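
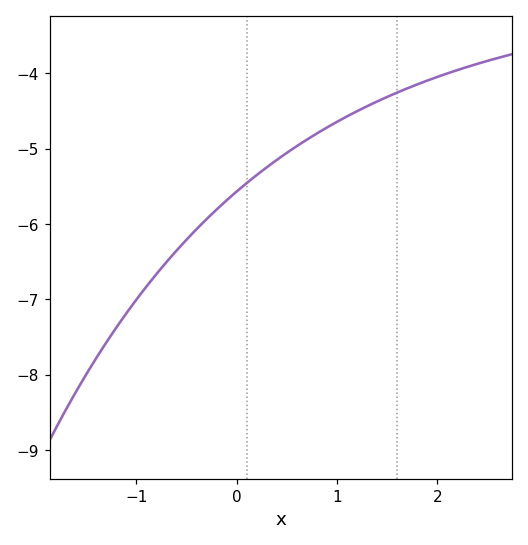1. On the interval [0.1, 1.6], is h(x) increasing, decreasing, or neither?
increasing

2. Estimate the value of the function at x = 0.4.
-5.15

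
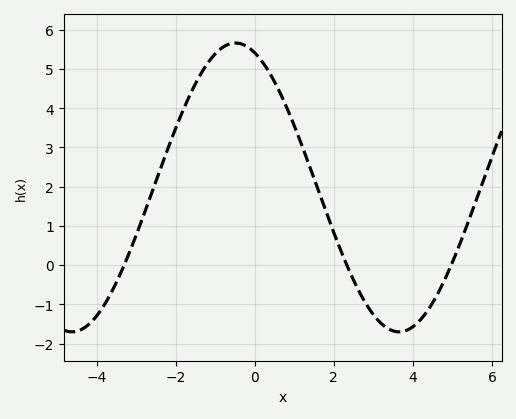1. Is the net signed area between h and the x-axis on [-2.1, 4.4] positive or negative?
positive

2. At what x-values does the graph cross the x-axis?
-3.3, 2.33, 4.97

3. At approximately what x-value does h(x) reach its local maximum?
-0.488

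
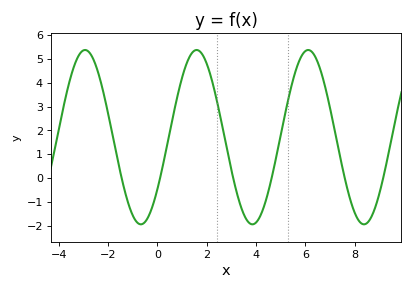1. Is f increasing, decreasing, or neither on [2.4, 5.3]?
neither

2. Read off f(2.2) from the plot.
4.1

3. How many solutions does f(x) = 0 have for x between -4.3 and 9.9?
6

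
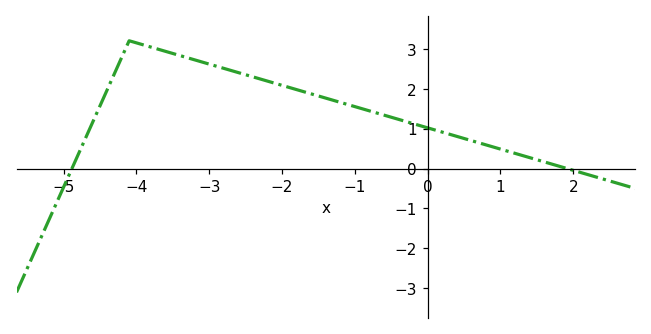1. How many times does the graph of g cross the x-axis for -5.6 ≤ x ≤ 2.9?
2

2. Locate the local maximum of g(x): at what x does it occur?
-4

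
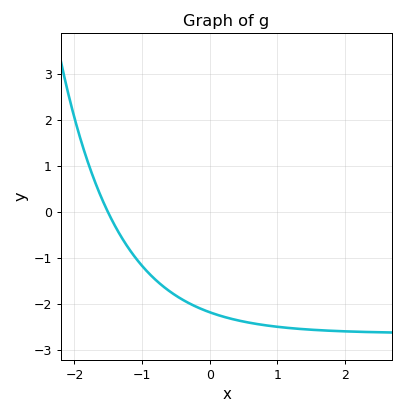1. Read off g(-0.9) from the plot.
-1.33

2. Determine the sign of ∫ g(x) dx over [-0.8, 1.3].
negative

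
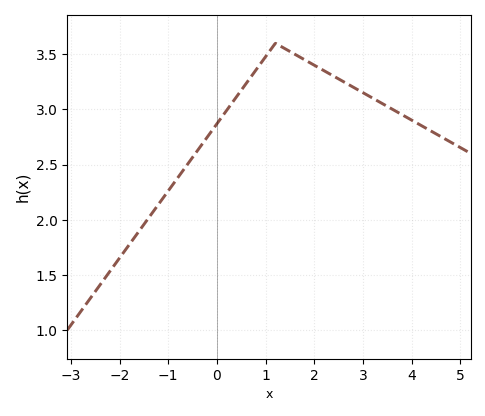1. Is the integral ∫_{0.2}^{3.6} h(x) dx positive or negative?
positive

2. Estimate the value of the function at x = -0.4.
2.65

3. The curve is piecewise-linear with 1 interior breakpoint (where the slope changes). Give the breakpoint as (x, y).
(1.2, 3.6)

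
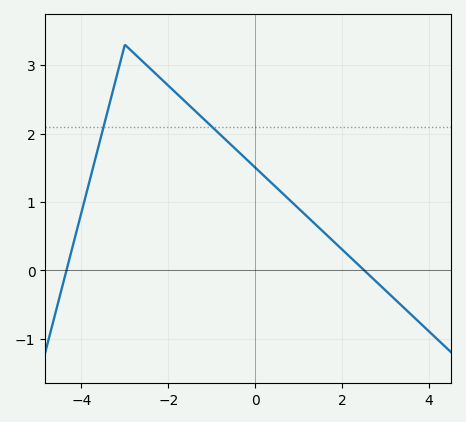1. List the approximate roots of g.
-4.34, 2.51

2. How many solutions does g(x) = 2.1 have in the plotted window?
2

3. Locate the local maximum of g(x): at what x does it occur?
-3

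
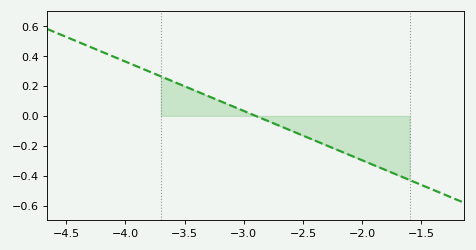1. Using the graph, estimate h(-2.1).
-0.26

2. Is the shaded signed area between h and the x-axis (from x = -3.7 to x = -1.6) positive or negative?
negative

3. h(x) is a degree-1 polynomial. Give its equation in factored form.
y = -0.33(x + 2.9)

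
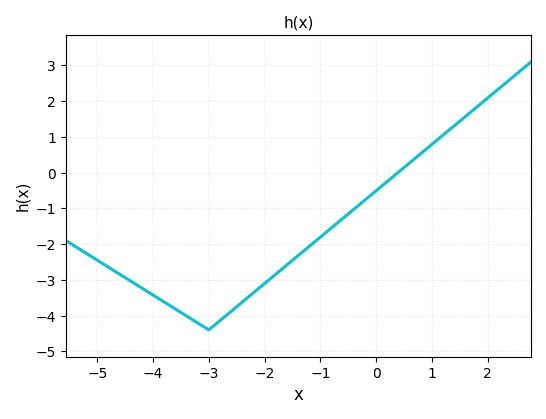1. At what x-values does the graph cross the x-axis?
0.394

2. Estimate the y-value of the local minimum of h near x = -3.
-4.4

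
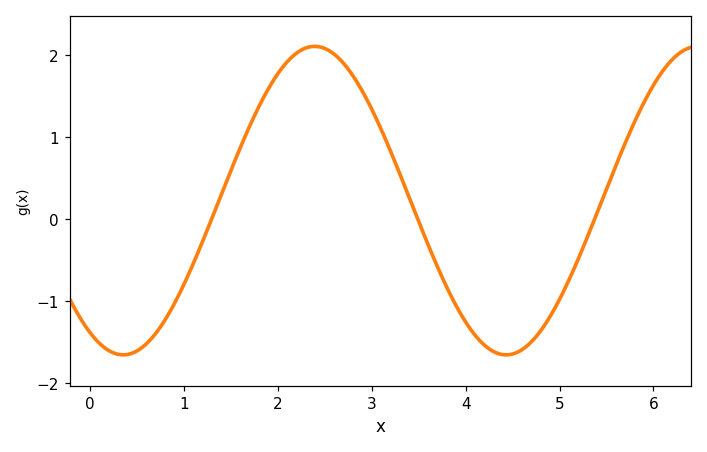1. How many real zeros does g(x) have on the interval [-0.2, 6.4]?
3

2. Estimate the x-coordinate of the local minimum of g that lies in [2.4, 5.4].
4.43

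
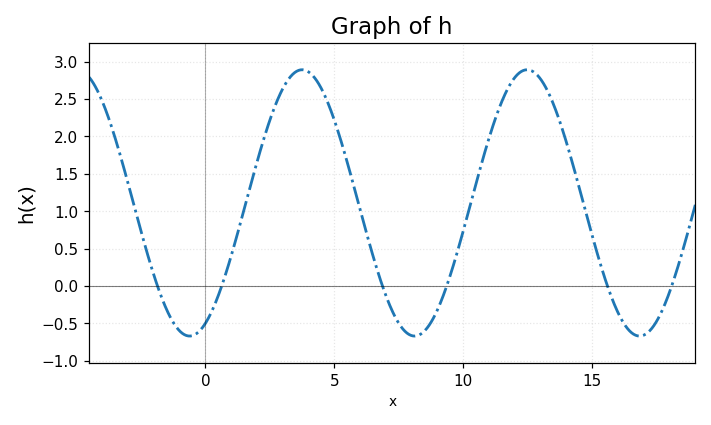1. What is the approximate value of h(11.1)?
2.08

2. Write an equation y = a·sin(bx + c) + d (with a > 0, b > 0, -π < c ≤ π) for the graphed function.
y = 1.78sin(0.72x - 1.13) + 1.11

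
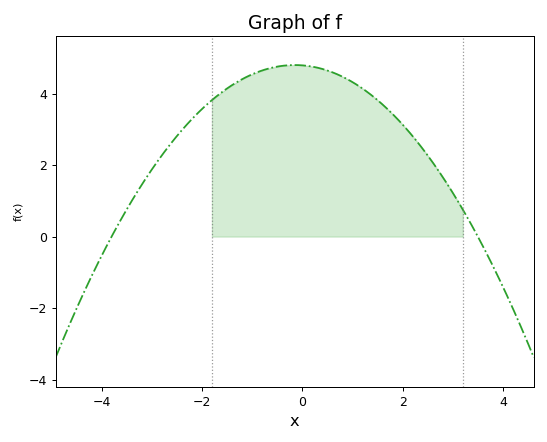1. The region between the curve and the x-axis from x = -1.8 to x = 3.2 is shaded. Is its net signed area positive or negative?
positive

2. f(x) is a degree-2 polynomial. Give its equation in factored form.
y = -0.36(x + 3.8)(x - 3.5)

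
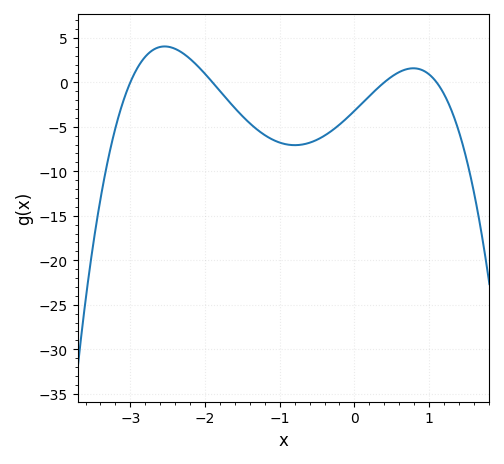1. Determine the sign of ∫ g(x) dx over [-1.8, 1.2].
negative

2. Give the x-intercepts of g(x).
-3, -1.9, 0.4, 1.1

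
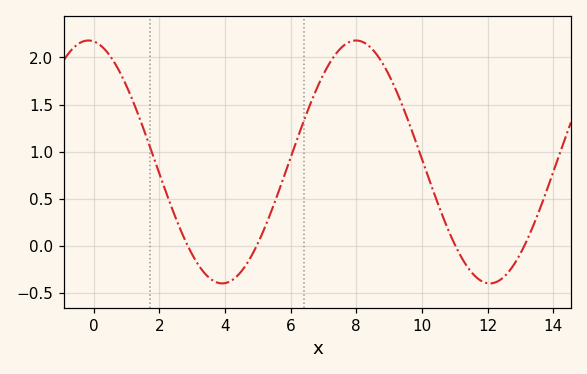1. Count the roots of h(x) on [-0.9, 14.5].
4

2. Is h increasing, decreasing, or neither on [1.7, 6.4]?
neither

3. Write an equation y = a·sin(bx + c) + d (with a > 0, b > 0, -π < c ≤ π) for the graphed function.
y = 1.29sin(0.77x + 1.7) + 0.89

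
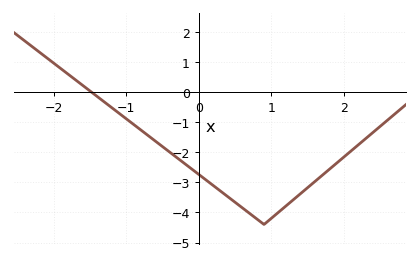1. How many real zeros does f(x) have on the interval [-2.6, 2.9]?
1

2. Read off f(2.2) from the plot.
-1.7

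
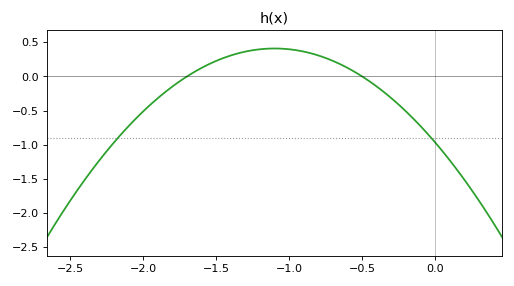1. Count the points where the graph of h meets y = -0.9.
2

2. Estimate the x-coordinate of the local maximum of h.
-1.1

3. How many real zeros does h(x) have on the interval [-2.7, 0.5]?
2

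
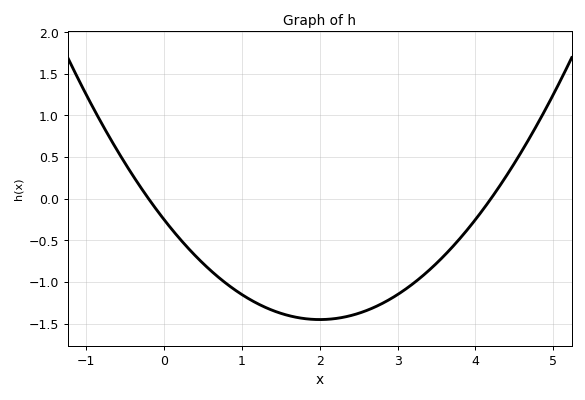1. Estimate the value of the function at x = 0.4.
-0.7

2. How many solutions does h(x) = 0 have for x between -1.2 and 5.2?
2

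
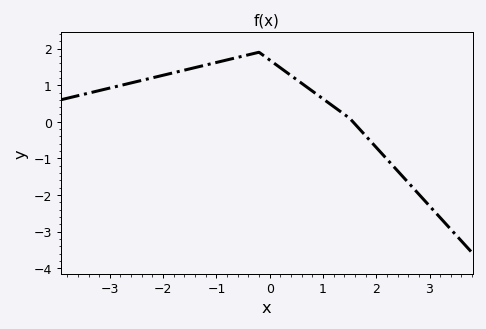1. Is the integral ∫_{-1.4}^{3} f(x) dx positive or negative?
positive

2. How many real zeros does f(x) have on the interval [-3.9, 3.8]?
1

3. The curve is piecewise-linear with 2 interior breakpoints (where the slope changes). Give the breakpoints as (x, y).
(-0.2, 1.9); (1.5, 0.1)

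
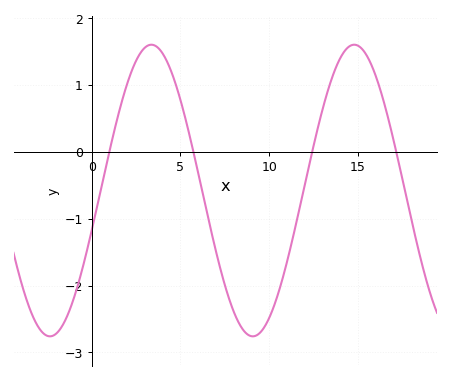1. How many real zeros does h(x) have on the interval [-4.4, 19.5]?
4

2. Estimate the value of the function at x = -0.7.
-1.9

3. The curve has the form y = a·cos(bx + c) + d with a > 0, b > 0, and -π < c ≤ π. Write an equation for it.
y = 2.18cos(0.55x - 1.9) - 0.58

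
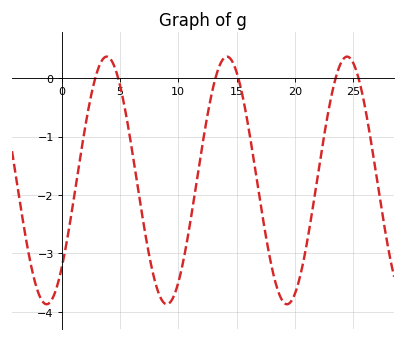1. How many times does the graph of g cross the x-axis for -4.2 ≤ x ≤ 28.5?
6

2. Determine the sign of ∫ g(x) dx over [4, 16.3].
negative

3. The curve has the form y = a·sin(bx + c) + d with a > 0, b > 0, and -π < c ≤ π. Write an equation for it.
y = 2.12sin(0.61x - 0.79) - 1.75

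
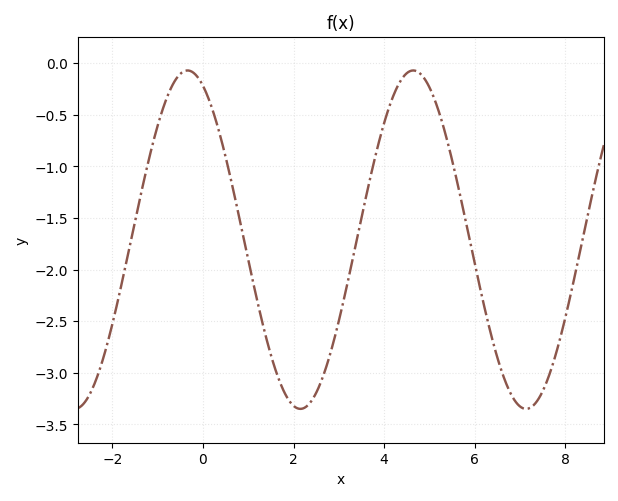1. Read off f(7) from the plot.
-3.33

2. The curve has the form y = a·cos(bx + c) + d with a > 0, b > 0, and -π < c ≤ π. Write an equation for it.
y = 1.64cos(1.26x + 0.43) - 1.71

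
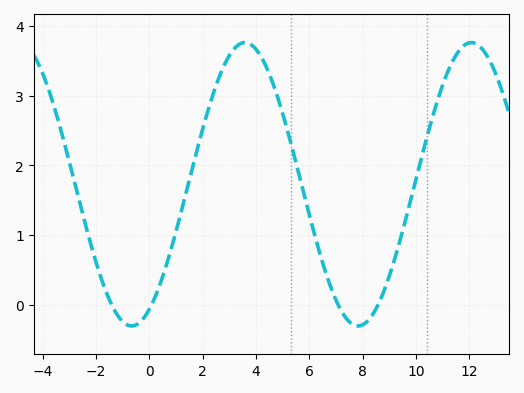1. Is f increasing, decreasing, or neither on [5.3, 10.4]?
neither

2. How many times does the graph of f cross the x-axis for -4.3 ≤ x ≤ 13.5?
4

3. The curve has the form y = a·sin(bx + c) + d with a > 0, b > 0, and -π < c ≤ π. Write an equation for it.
y = 2.03sin(0.74x - 1.1) + 1.73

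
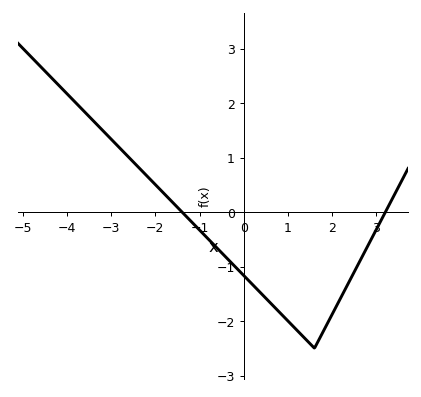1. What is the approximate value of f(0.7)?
-1.7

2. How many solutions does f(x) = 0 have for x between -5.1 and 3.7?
2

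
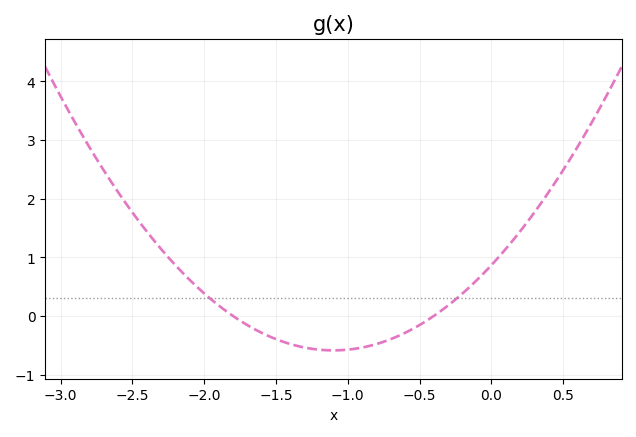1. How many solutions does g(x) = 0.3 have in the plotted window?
2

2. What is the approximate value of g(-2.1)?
0.6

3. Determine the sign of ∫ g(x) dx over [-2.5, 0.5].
positive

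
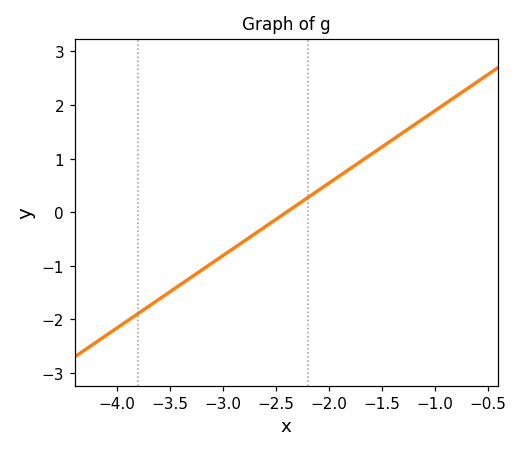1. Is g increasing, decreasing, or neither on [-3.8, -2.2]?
increasing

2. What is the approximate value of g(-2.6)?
-0.27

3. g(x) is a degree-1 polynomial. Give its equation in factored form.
y = 1.35(x + 2.4)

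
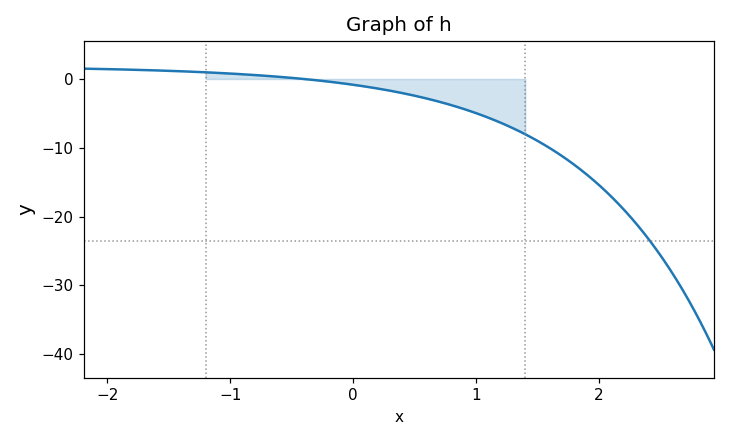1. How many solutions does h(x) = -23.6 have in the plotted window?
1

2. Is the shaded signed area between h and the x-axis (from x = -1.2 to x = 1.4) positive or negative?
negative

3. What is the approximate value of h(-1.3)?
1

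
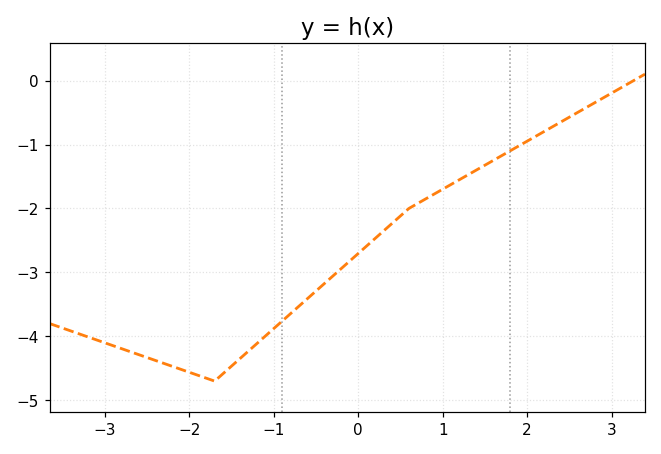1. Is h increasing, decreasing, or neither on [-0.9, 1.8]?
increasing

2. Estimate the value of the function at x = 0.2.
-2.47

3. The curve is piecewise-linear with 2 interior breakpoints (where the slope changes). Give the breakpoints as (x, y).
(-1.7, -4.7); (0.6, -2)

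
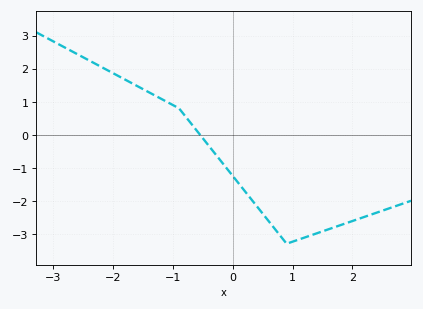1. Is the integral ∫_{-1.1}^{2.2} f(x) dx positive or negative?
negative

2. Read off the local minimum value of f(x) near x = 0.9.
-3.3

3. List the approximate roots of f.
-0.549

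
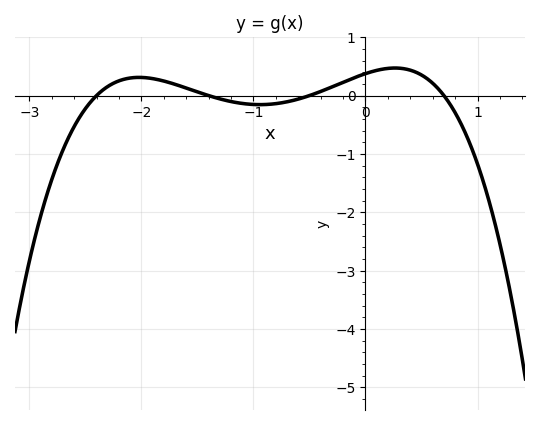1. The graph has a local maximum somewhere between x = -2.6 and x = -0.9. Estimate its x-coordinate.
-2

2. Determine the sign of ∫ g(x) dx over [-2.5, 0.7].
positive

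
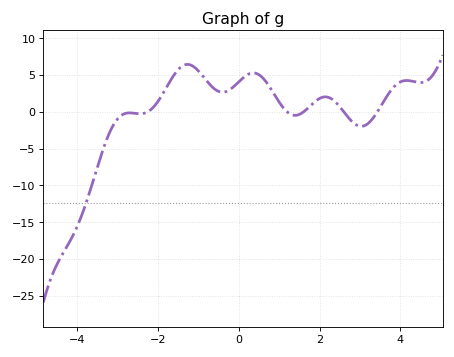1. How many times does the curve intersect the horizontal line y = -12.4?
1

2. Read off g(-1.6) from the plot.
5.01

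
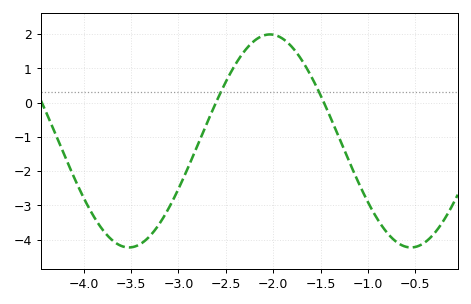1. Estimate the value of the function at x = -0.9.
-3.4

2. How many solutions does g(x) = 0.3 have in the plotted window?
2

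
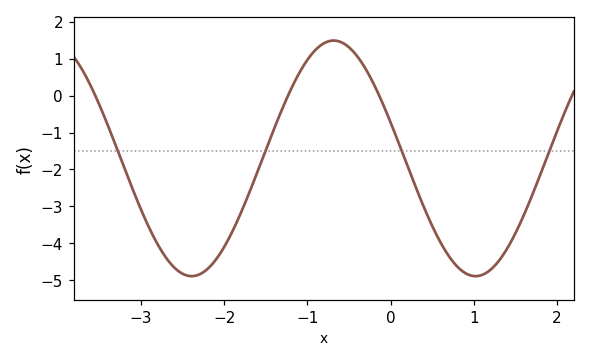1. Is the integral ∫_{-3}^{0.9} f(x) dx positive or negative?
negative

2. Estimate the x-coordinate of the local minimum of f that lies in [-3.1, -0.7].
-2.4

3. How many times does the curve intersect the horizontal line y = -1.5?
4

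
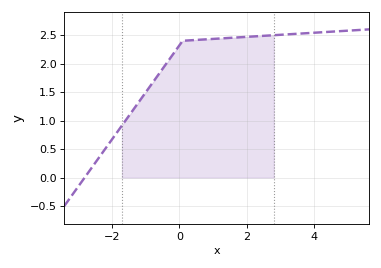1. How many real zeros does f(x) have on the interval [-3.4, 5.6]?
1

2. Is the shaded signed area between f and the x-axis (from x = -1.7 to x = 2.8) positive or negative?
positive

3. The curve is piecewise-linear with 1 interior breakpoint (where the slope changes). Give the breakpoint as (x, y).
(0.1, 2.4)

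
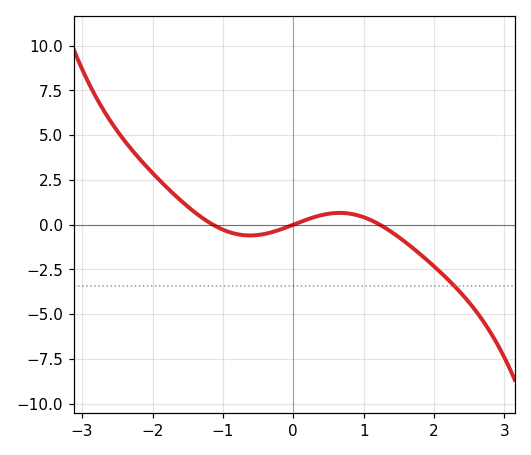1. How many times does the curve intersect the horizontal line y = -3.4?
1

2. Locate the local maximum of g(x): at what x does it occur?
0.658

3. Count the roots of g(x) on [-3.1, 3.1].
3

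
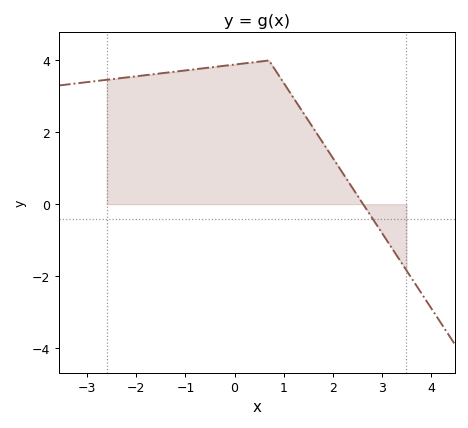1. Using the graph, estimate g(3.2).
-1.2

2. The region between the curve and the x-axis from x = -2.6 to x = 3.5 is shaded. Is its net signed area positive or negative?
positive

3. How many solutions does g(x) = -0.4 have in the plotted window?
1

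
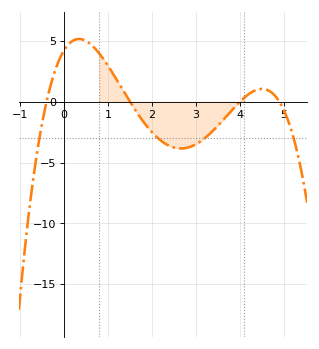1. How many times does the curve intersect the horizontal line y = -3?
4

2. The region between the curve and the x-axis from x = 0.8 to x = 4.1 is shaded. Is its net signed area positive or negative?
negative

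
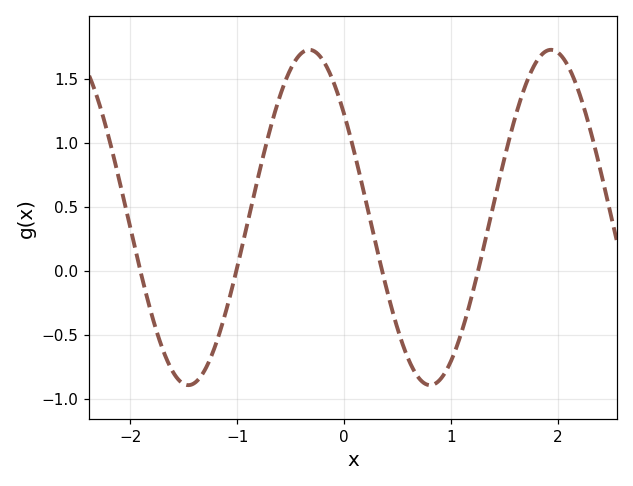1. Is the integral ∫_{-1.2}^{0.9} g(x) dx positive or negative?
positive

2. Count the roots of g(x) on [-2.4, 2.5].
4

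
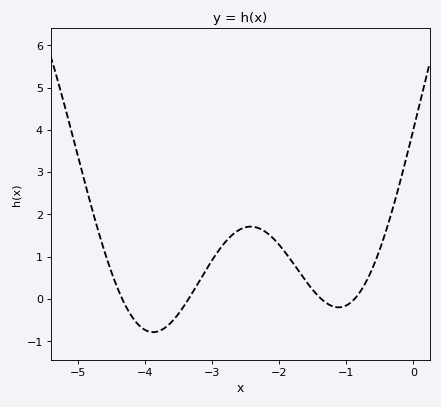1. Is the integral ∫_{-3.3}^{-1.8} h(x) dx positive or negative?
positive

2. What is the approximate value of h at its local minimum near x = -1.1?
-0.197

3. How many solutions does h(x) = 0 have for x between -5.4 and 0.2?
4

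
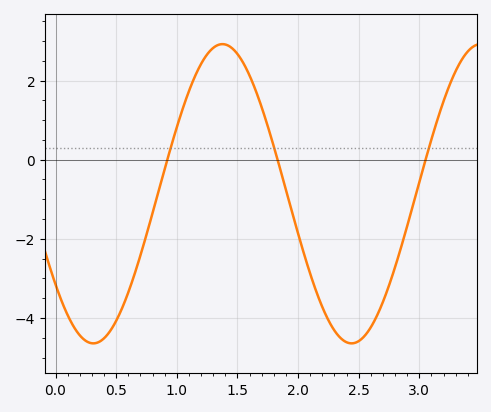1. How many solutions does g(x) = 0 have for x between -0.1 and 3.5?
3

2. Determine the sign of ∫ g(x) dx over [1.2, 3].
negative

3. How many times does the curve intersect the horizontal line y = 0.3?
3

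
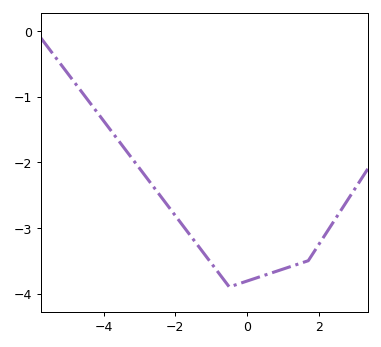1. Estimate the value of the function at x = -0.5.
-3.9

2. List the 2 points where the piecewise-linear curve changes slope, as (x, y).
(-0.5, -3.9); (1.7, -3.5)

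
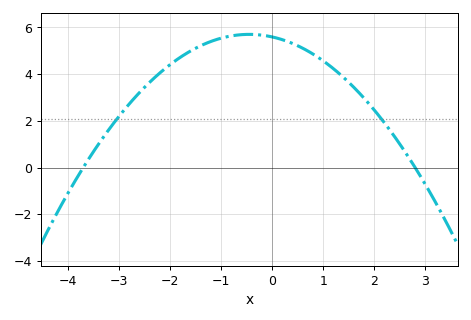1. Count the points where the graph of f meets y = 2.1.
2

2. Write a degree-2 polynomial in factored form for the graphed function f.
y = -0.54(x + 3.7)(x - 2.8)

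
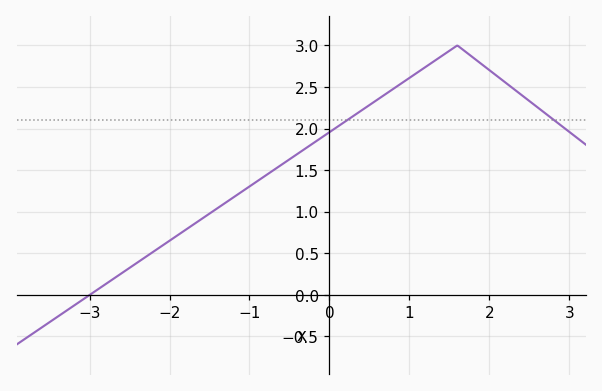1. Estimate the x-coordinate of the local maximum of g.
1.6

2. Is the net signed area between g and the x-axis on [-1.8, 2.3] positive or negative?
positive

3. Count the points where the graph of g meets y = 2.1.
2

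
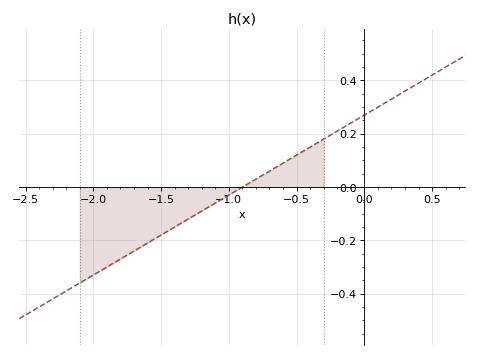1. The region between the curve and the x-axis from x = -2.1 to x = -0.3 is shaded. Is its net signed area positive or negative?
negative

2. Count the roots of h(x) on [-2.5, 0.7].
1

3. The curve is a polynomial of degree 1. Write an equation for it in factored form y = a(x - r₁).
y = 0.3(x + 0.9)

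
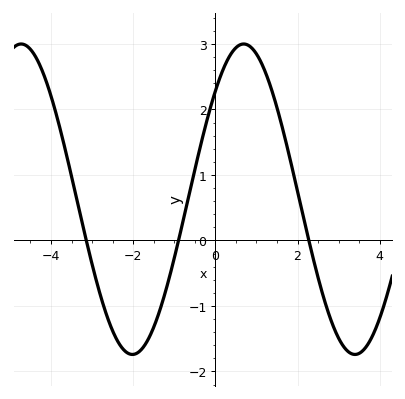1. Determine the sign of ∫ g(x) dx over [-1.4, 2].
positive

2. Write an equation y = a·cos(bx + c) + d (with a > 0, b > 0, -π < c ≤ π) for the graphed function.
y = 2.37cos(1.16x - 0.8) + 0.63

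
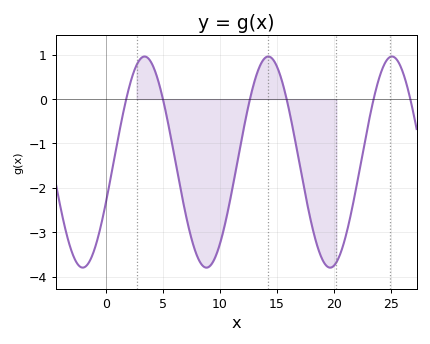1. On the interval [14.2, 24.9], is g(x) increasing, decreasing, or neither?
neither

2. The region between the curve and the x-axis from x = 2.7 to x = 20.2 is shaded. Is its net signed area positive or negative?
negative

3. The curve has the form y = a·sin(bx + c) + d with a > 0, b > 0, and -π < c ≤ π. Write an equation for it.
y = 2.38sin(0.58x - 0.402) - 1.42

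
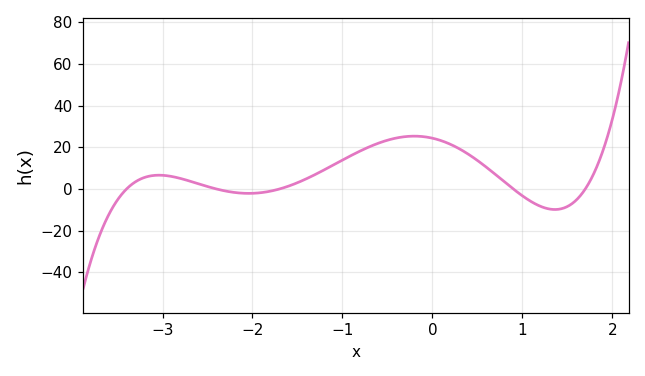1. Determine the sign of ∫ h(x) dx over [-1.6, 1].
positive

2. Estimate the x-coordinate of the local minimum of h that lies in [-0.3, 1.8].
1.36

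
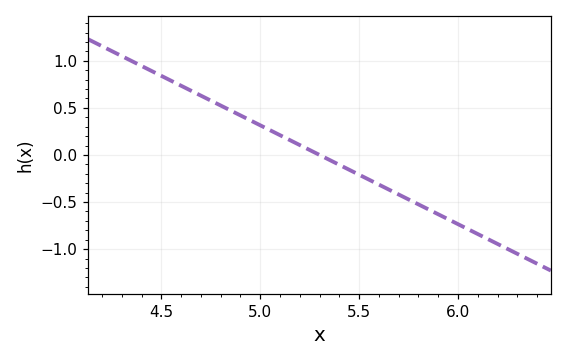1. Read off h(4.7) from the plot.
0.65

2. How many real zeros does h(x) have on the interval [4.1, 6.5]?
1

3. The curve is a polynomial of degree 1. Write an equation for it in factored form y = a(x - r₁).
y = -1.05(x - 5.3)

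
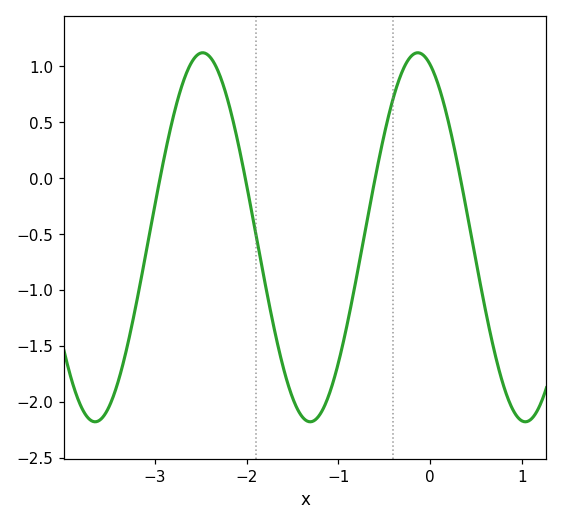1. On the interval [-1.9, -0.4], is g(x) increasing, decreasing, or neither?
neither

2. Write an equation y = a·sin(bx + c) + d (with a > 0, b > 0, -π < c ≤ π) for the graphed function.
y = 1.65sin(2.68x + 1.93) - 0.53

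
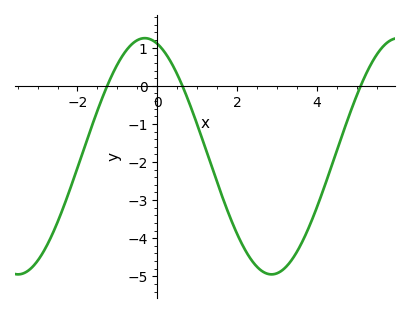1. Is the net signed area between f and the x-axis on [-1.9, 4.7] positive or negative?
negative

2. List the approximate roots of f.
-1.2, 0.6, 5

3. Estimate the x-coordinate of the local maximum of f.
-0.4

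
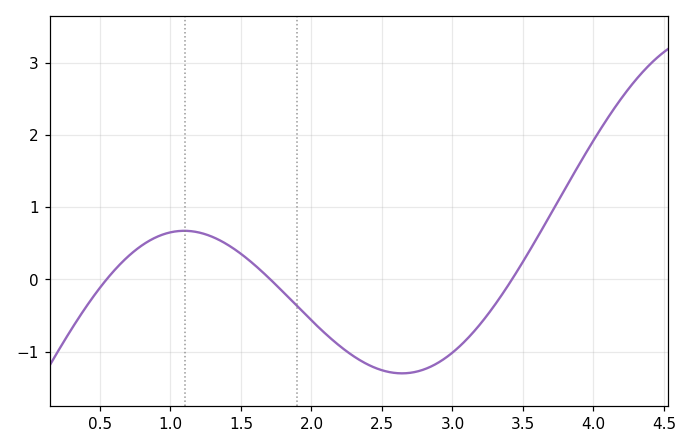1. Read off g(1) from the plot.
0.7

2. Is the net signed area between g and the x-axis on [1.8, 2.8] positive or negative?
negative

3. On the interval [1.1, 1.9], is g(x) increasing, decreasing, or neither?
decreasing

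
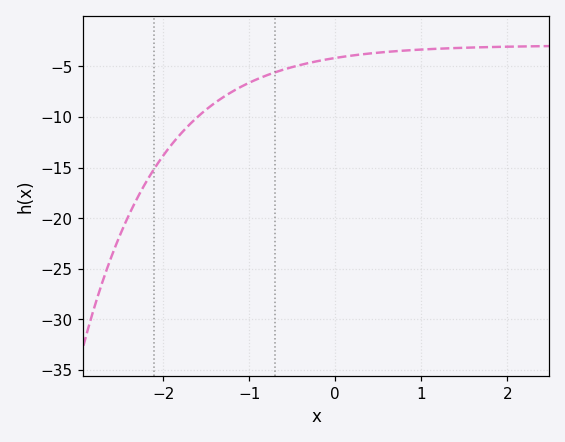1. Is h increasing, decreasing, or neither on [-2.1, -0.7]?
increasing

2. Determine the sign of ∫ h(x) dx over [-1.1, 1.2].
negative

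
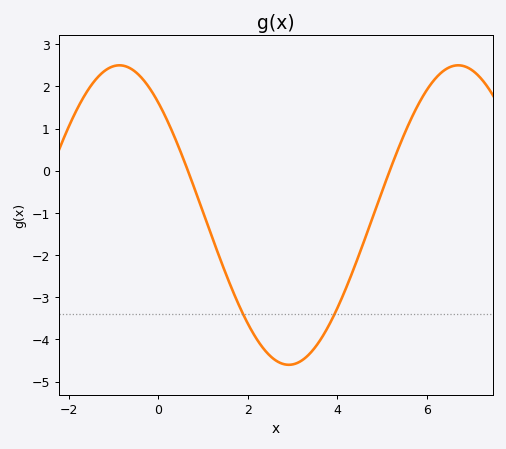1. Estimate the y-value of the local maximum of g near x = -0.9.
2.5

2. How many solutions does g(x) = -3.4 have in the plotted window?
2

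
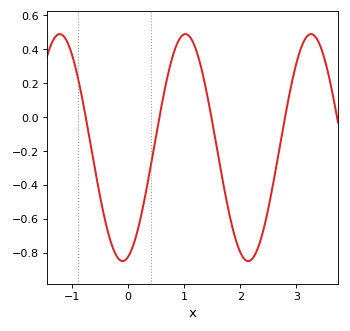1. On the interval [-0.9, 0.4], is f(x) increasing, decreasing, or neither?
neither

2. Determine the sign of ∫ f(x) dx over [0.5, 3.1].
negative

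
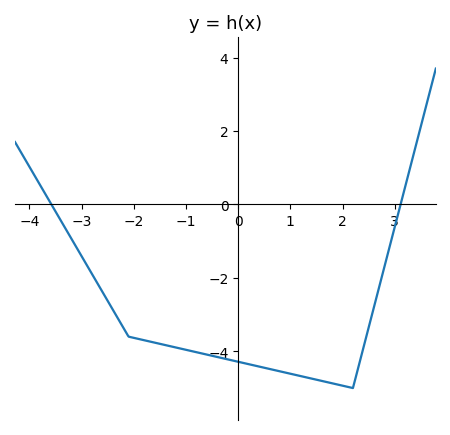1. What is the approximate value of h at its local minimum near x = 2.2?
-5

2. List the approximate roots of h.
-3.58, 3.11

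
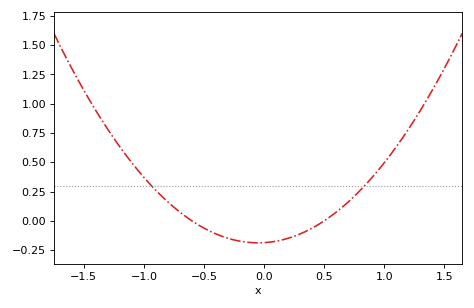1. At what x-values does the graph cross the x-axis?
-0.6, 0.5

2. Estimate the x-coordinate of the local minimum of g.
-0.05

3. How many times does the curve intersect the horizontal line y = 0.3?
2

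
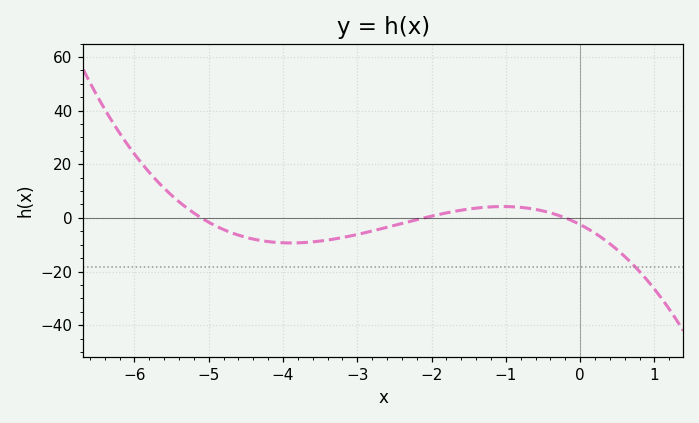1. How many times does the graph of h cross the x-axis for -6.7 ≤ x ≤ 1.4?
3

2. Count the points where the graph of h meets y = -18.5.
1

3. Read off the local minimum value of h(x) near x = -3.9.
-9.35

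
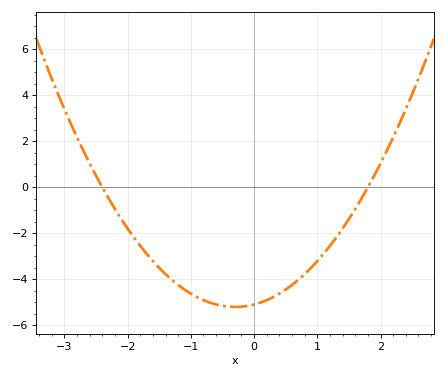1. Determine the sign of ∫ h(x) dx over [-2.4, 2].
negative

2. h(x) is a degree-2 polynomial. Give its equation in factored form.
y = 1.18(x + 2.4)(x - 1.8)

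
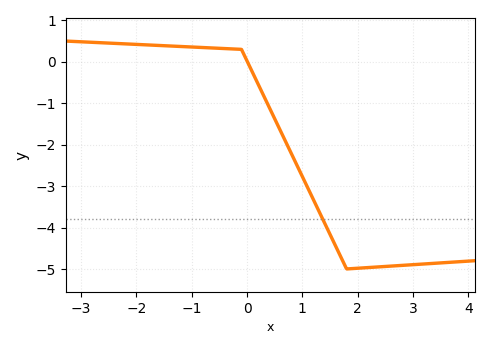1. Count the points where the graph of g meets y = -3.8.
1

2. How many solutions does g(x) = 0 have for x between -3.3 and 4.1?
1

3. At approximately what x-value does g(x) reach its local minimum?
1.8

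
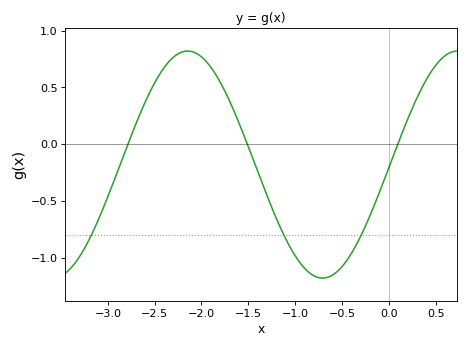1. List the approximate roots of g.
-2.8, -1.5, 0.1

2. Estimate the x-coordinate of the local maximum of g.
-2.1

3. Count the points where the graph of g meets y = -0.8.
3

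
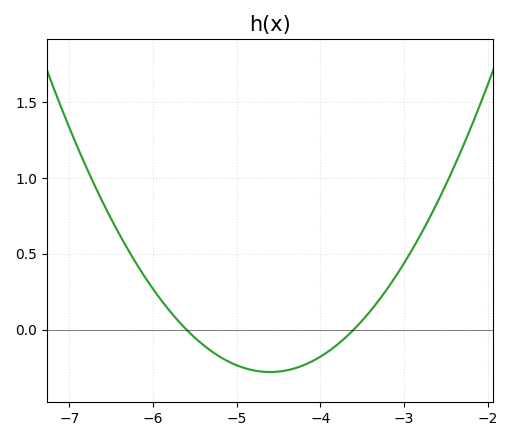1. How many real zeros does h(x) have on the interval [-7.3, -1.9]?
2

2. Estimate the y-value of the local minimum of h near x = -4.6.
-0.3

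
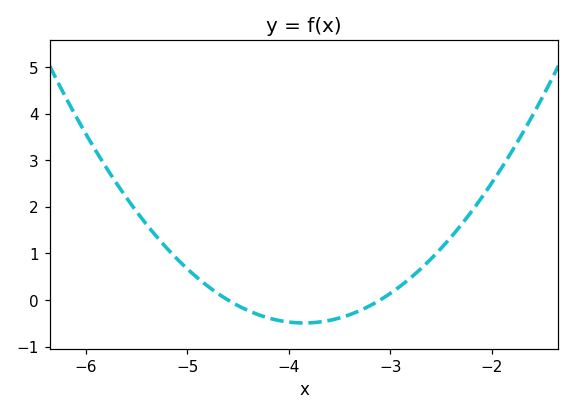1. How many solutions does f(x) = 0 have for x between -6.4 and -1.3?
2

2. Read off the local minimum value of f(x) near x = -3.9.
-0.5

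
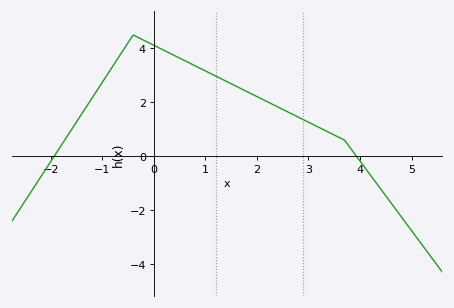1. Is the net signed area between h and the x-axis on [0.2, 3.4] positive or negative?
positive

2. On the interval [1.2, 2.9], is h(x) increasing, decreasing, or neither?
decreasing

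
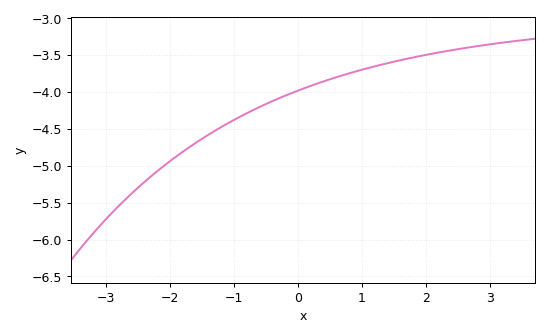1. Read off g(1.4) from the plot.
-3.61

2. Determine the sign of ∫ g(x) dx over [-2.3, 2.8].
negative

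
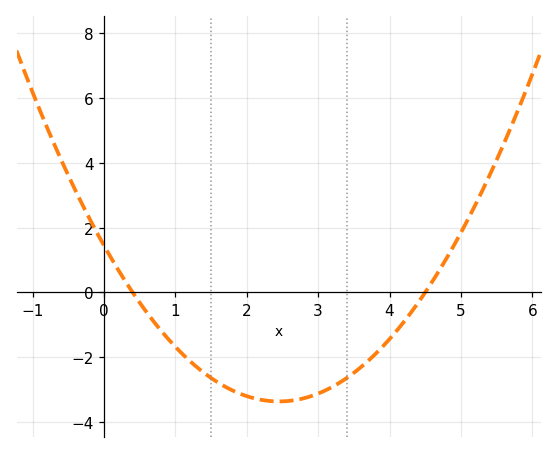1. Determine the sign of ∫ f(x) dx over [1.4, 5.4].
negative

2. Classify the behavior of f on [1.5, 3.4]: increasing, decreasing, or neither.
neither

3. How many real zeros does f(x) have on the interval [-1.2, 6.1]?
2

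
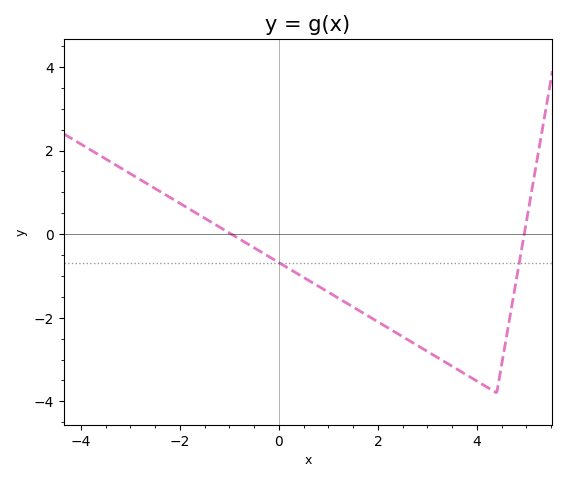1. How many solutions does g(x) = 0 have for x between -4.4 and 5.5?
2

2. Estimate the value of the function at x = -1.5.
0.4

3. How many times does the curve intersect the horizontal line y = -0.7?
2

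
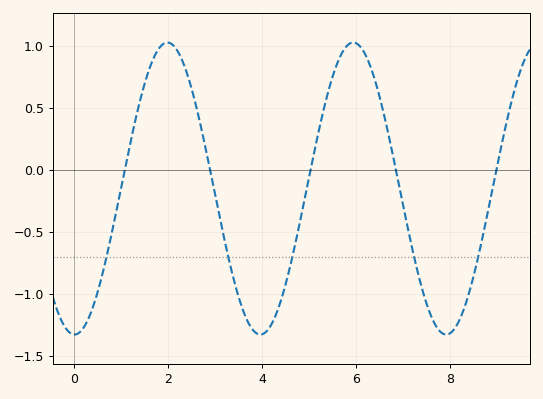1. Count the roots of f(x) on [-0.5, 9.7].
5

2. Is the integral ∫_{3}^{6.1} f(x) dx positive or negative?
negative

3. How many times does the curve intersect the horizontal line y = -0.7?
5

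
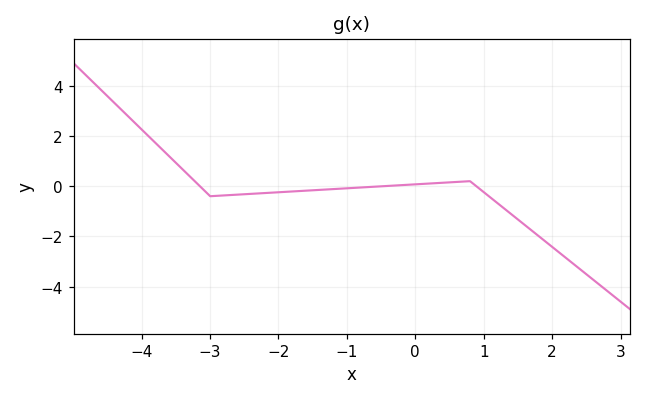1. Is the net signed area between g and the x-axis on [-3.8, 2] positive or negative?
negative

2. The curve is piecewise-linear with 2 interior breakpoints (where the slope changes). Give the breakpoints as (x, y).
(-3, -0.4); (0.8, 0.2)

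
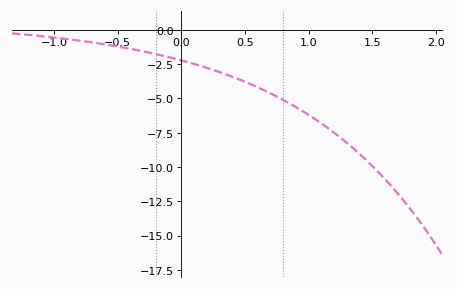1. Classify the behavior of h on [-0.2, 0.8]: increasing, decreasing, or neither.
decreasing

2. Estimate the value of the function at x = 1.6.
-10.8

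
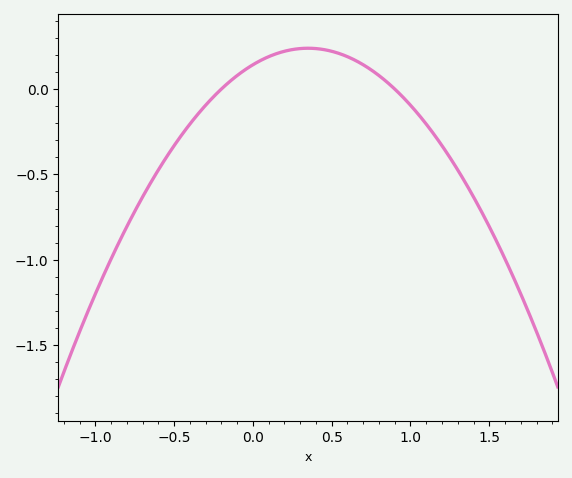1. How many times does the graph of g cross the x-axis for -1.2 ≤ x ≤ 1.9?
2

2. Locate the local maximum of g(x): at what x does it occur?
0.35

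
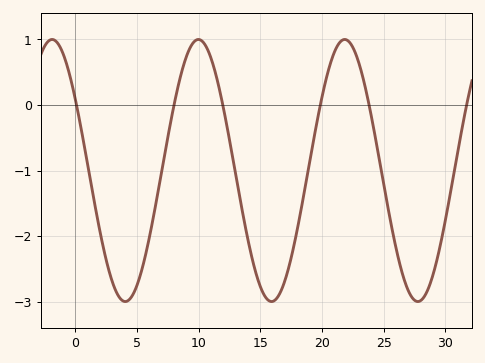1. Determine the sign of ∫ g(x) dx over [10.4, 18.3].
negative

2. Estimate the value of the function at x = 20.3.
0.368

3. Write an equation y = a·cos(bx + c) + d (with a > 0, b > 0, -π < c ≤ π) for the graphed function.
y = 2cos(0.53x + 0.99) - 1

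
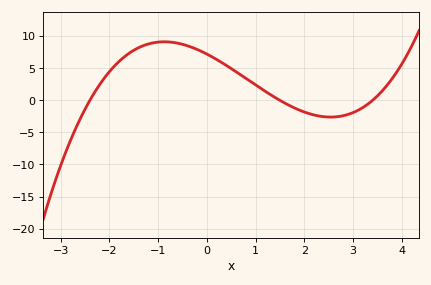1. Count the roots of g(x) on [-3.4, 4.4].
3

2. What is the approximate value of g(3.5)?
0.696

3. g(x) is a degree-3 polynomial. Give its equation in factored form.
y = 0.59(x + 2.4)(x - 1.5)(x - 3.4)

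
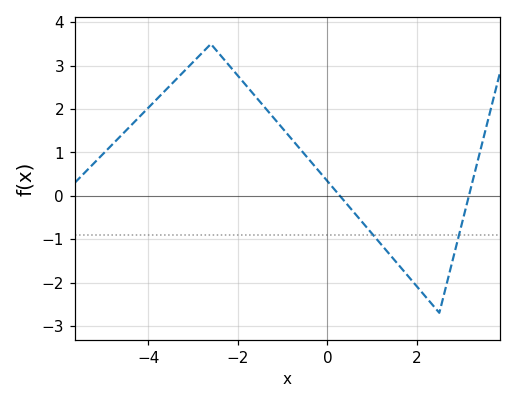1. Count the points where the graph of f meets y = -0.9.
2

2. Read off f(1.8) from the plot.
-1.85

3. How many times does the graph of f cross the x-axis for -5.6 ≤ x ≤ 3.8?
2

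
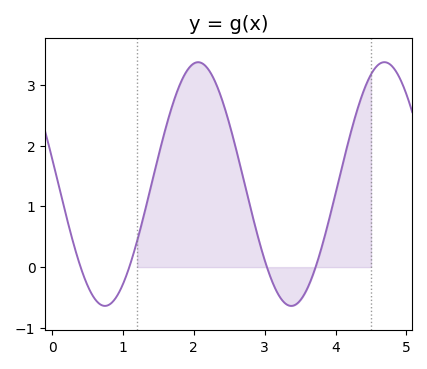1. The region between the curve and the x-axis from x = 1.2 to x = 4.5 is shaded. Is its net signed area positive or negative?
positive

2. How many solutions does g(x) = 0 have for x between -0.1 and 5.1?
4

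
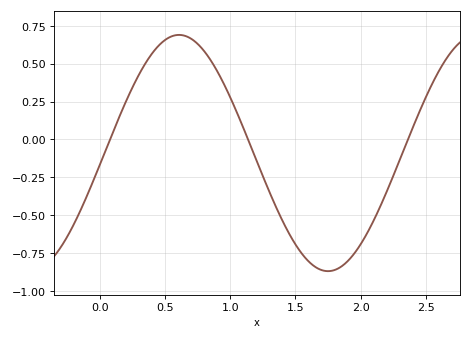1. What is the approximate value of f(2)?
-0.692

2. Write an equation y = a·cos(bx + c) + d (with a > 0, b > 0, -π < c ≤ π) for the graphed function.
y = 0.78cos(2.75x - 1.67) - 0.09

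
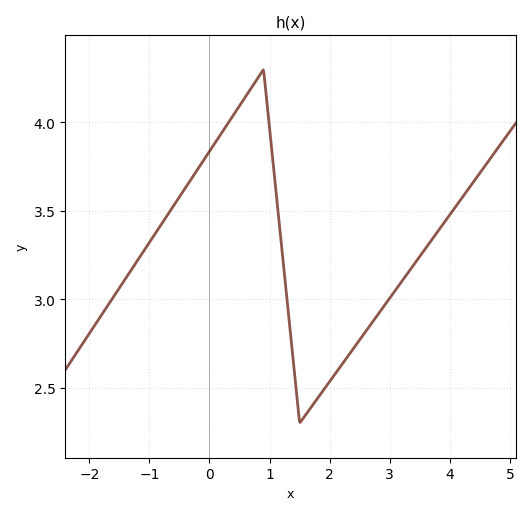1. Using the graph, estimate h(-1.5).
3.05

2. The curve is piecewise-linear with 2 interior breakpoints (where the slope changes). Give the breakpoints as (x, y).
(0.9, 4.3); (1.5, 2.3)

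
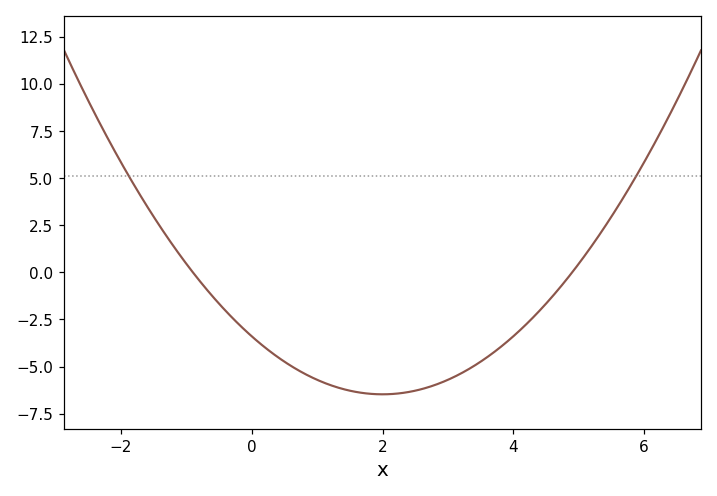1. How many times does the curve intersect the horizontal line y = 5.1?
2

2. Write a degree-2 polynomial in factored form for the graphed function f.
y = 0.77(x + 0.9)(x - 4.9)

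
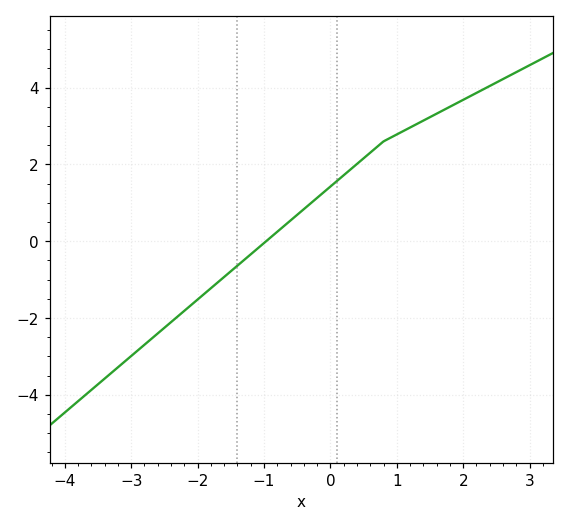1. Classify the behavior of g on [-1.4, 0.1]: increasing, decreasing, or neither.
increasing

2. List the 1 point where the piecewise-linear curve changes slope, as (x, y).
(0.8, 2.6)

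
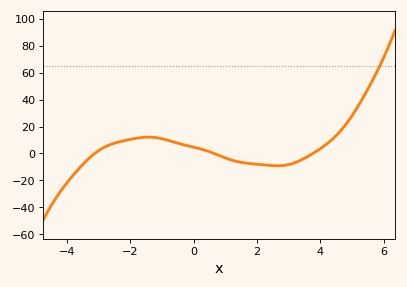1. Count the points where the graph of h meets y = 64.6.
1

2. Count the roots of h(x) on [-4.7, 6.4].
3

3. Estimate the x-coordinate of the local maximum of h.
-1.42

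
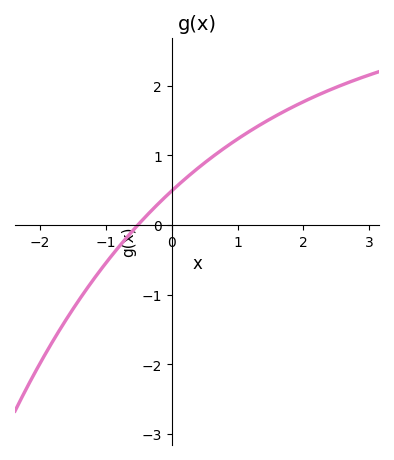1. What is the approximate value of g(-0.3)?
0.2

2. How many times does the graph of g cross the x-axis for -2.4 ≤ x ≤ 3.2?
1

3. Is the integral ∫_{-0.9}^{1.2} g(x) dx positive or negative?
positive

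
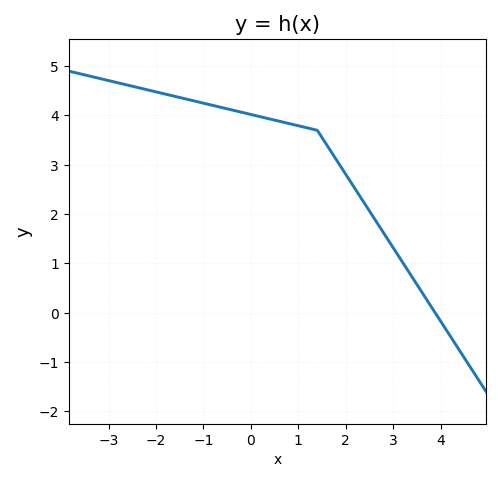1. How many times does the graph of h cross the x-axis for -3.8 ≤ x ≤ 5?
1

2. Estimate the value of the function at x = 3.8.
0.1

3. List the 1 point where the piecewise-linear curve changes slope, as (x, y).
(1.4, 3.7)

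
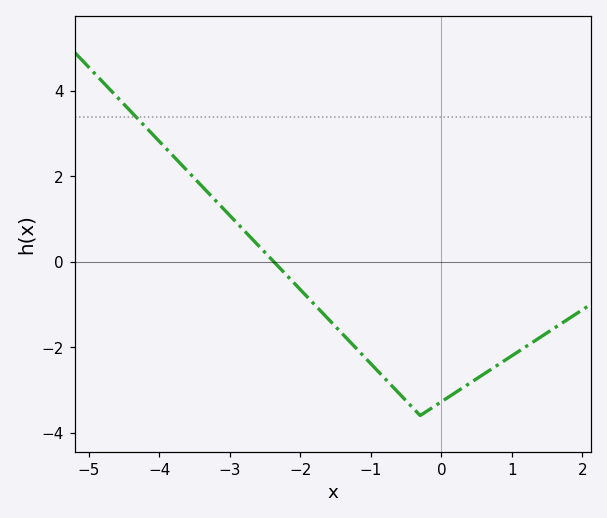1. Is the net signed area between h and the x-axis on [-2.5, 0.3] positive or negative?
negative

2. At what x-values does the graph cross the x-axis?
-2.38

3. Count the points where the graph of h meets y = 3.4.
1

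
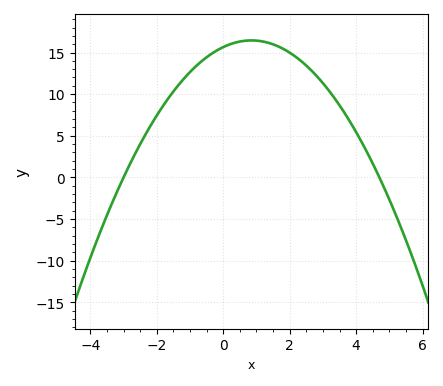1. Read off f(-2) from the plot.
7.44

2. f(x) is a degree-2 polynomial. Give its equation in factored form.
y = -1.11(x + 3)(x - 4.7)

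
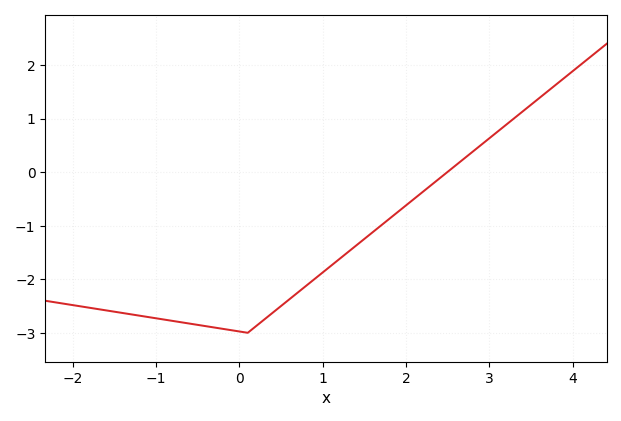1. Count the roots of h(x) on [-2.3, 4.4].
1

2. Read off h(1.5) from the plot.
-1.25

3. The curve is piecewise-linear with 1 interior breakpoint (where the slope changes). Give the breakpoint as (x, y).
(0.1, -3)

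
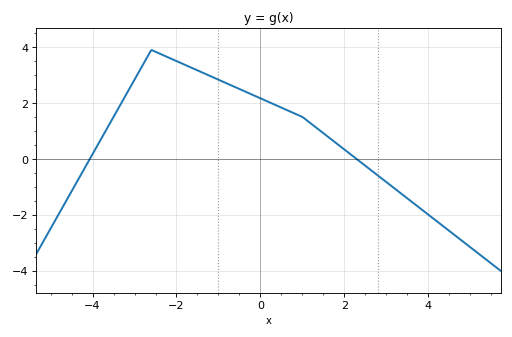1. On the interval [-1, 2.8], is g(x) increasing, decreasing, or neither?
decreasing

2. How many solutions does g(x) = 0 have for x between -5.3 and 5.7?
2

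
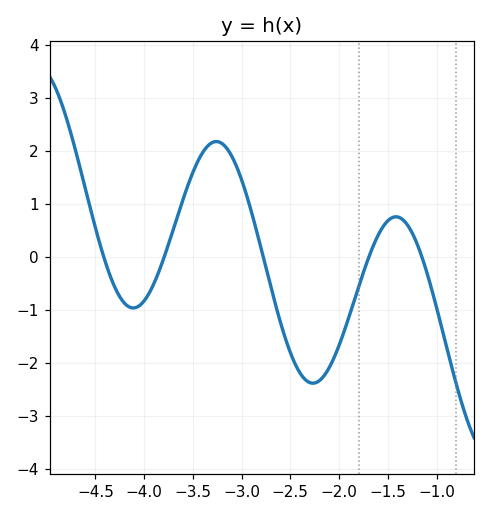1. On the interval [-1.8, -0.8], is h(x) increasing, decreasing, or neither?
neither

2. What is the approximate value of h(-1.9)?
-1.14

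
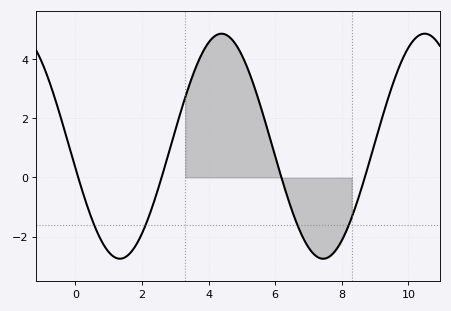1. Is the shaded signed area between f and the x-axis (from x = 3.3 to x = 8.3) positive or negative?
positive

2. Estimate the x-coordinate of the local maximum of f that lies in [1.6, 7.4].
4.4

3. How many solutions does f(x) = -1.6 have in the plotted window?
4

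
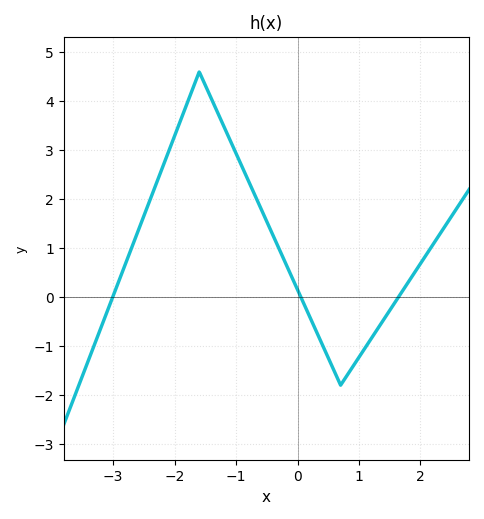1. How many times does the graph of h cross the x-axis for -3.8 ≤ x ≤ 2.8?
3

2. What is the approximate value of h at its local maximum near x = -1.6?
4.6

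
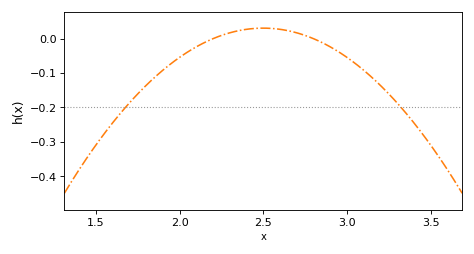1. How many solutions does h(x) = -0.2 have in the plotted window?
2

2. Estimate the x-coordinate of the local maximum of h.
2.5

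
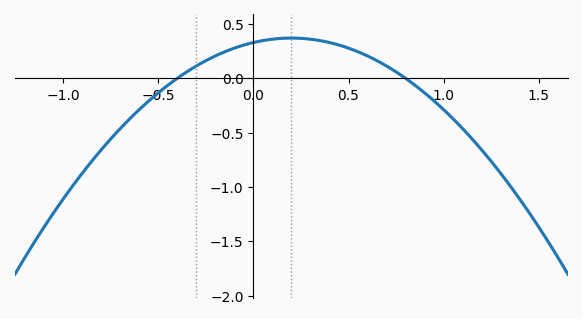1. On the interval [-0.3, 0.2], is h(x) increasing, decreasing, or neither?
increasing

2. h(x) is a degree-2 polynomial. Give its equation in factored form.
y = -1.03(x + 0.4)(x - 0.8)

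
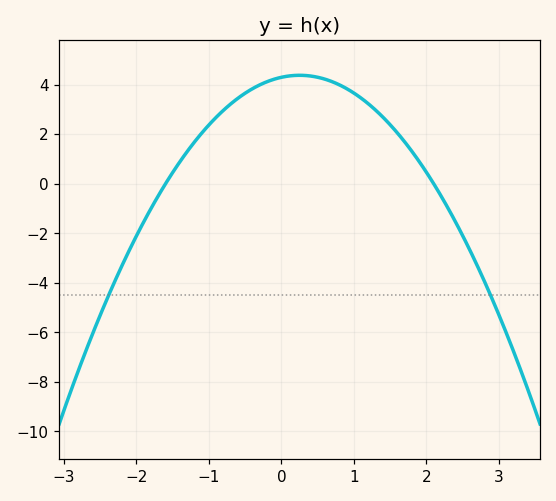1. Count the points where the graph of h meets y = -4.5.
2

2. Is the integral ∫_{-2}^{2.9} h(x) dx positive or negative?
positive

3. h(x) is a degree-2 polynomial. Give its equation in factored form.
y = -1.28(x + 1.6)(x - 2.1)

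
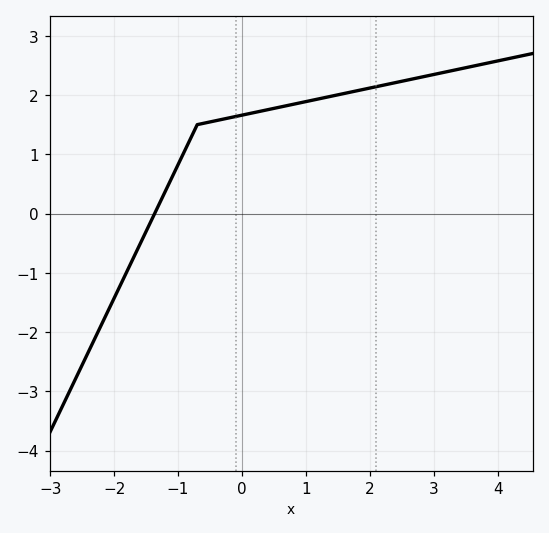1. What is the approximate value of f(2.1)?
2.14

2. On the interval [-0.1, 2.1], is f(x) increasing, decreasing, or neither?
increasing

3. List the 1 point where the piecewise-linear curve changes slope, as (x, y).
(-0.7, 1.5)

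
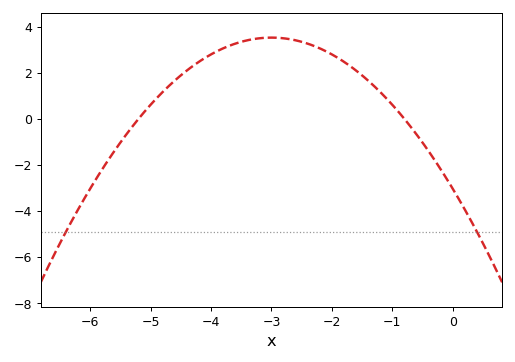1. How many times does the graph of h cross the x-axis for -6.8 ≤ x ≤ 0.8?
2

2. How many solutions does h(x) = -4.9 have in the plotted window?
2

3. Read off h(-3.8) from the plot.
3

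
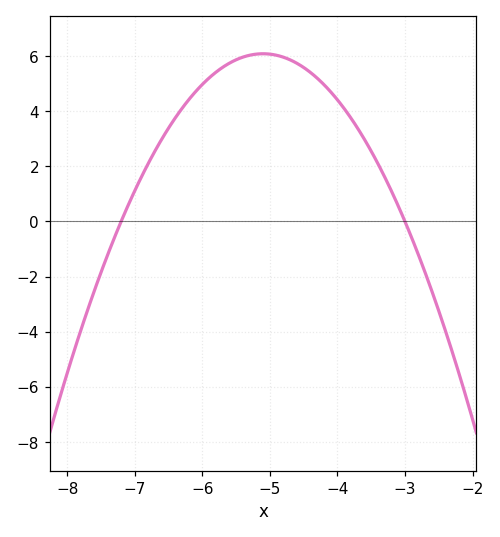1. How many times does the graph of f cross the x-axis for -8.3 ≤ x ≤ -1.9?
2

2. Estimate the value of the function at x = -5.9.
5.2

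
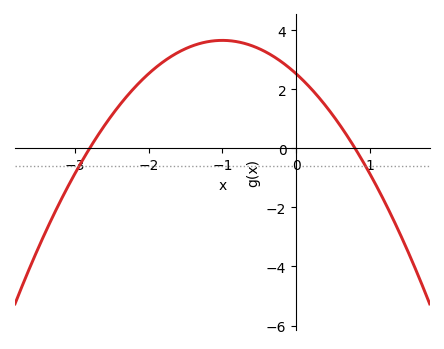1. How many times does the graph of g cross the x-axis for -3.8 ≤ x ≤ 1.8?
2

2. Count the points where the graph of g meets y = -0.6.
2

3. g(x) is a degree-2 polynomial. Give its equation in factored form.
y = -1.13(x + 2.8)(x - 0.8)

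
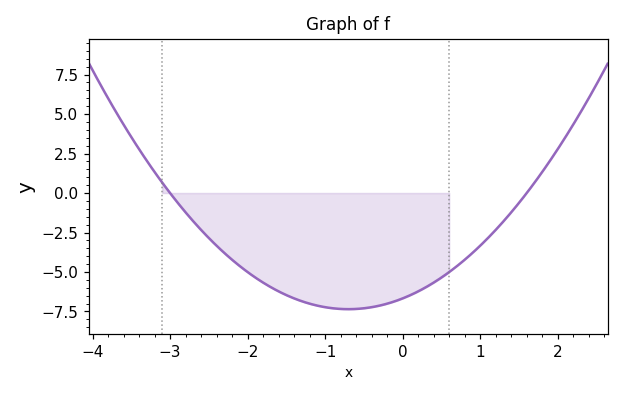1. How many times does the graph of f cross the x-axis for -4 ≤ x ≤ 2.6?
2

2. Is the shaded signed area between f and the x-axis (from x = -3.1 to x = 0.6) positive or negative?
negative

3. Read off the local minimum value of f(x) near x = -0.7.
-7.4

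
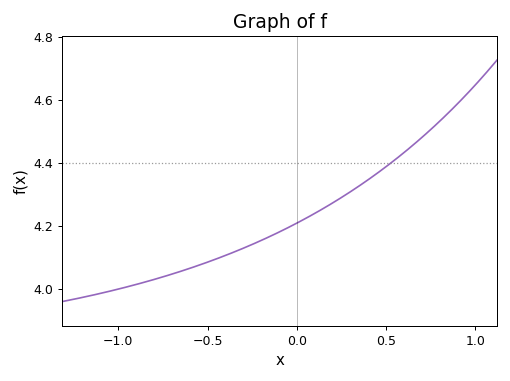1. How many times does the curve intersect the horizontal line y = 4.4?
1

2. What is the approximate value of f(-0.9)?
4.02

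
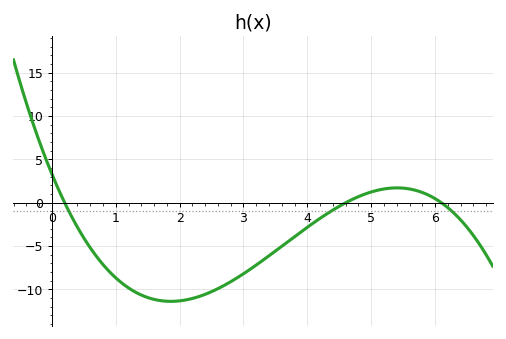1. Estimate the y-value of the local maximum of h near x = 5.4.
1.72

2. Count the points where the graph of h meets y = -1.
3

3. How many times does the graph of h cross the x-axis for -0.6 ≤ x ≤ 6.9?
3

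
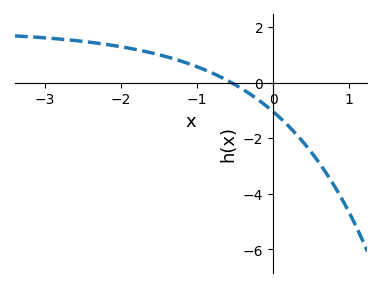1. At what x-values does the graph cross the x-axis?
-0.5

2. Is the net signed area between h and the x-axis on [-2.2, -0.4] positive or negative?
positive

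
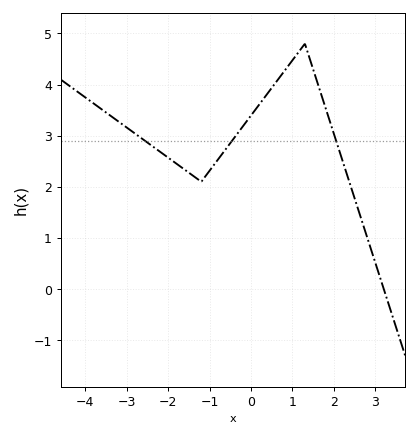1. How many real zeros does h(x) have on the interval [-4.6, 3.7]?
1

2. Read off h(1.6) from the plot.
4.04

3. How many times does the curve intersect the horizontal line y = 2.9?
3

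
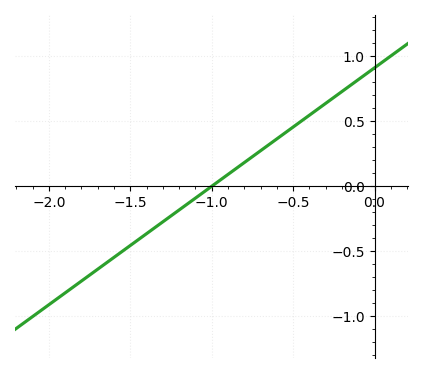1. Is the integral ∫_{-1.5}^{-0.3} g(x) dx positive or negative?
positive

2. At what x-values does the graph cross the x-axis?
-1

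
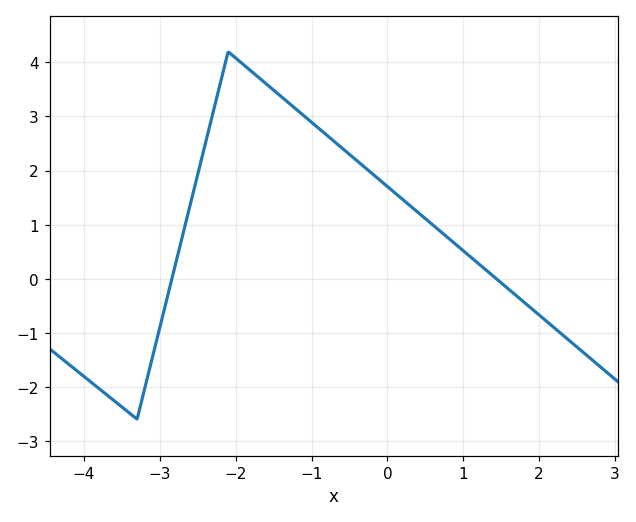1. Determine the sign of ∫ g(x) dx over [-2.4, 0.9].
positive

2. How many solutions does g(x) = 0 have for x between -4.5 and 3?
2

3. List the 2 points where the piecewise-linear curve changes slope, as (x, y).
(-3.3, -2.6); (-2.1, 4.2)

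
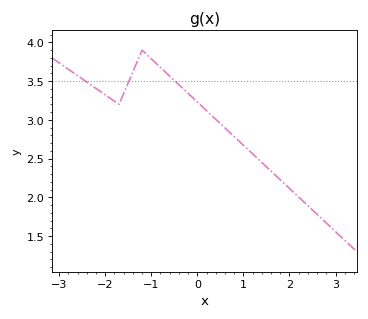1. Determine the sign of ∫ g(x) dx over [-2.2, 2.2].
positive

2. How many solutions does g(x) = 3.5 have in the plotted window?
3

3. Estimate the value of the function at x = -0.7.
3.6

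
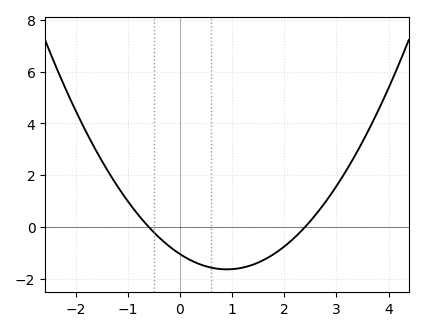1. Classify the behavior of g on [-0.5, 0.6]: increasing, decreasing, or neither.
decreasing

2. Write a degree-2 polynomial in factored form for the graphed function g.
y = 0.73(x + 0.6)(x - 2.4)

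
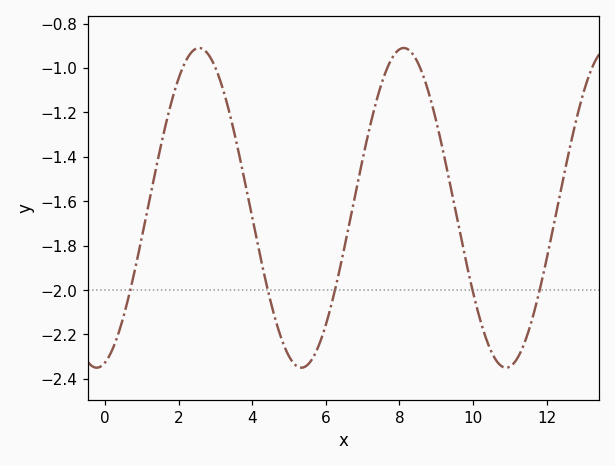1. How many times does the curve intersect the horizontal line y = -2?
5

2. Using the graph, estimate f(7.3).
-1.2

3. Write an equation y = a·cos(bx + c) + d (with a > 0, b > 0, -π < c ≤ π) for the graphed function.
y = 0.72cos(1.1x - 2.9) - 1.63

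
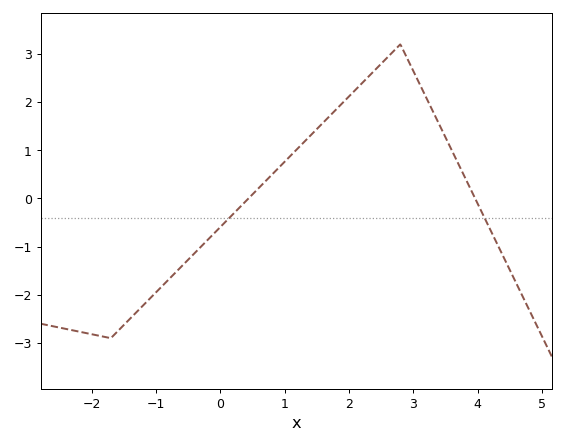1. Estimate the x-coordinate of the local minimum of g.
-1.8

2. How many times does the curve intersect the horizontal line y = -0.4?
2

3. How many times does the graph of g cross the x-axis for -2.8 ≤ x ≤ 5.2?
2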